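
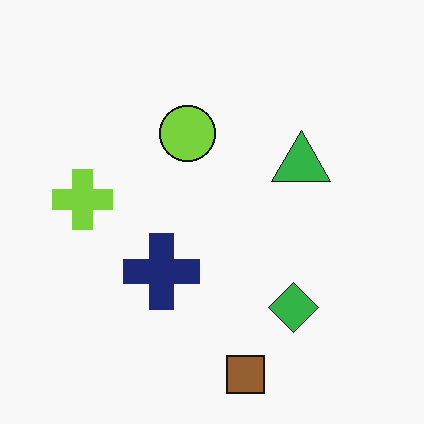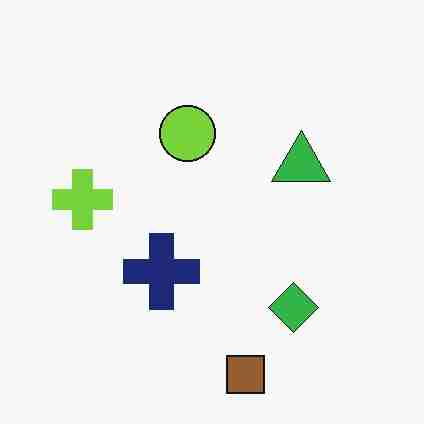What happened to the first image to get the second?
It was degraded with heavy JPEG compression.

Blocky 8×8 compression artifacts appear around shape edges and the flat background shows ringing — characteristic JPEG degradation.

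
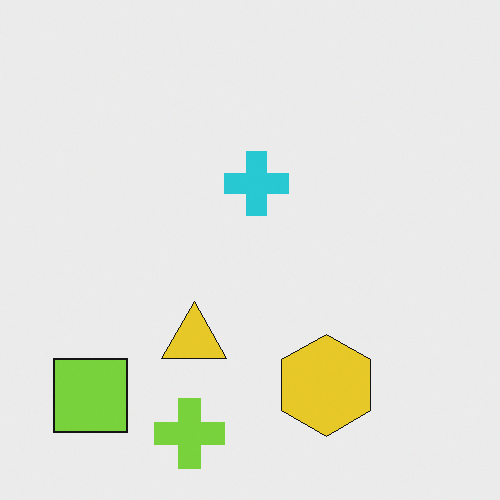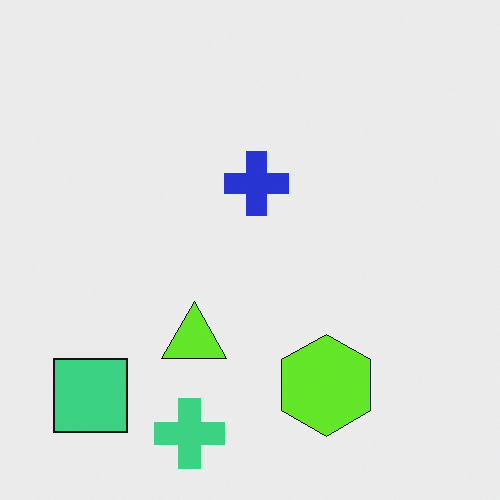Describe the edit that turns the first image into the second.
The image was hue-shifted by a small amount.

Every shape's color has rotated by the same amount around the hue wheel — a uniform hue shift.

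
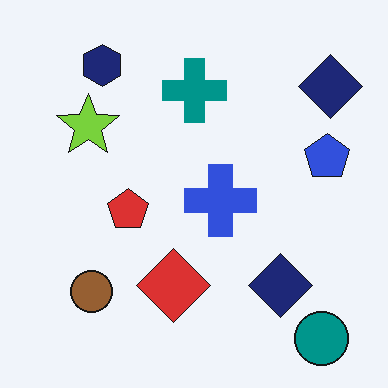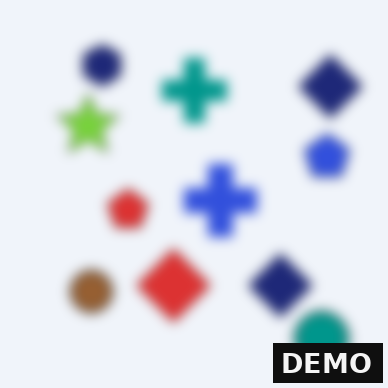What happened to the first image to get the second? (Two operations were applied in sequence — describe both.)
Strongly gaussian-blurred, then watermarked with the text "DEMO" in the lower-right corner.

Shape edges and outlines are uniformly softened across the whole image. A dark label reading "DEMO" appears in the lower-right corner.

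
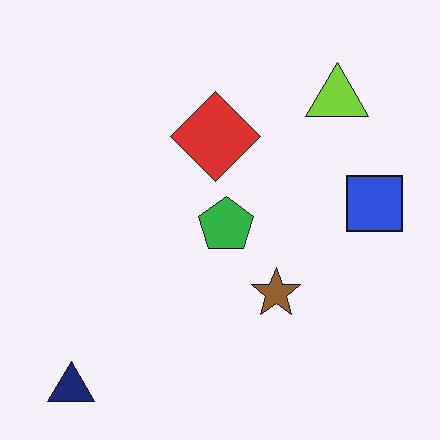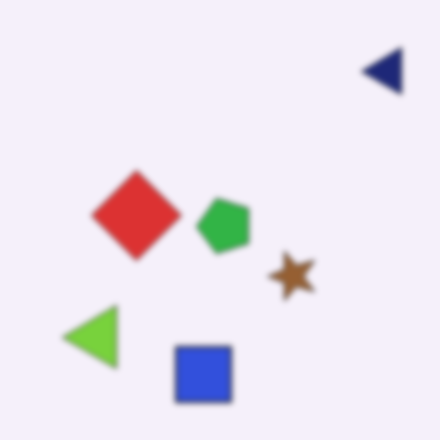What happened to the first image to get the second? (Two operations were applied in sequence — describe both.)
The second image is the first moderately blurred, then transposed (reflected across the top-left ↔ bottom-right diagonal).

Shape edges and outlines are uniformly softened across the whole image. Shapes have swapped their row and column positions — what was in the top-right is now in the bottom-left — a diagonal reflection.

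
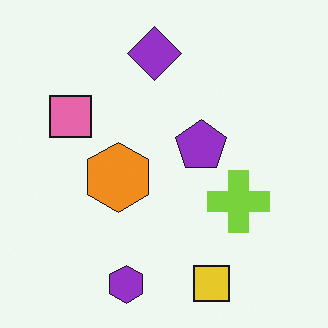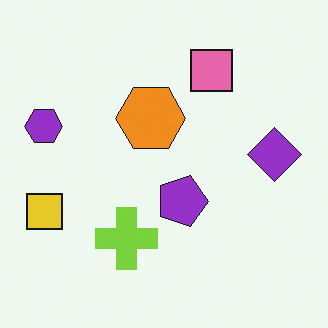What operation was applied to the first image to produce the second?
The second image is the first rotated 90° clockwise.

The yellow square sits in the bottom of the first image and the left of the second — consistent with a whole-image 90° clockwise rotation.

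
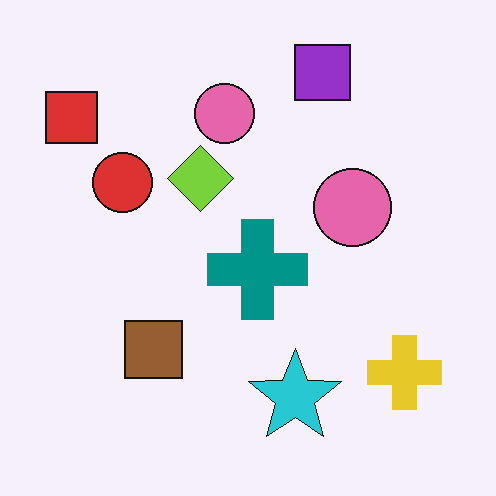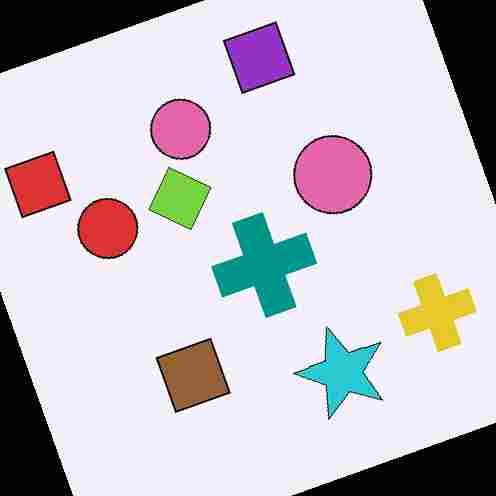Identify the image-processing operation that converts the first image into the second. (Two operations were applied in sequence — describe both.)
It was rotated counter-clockwise by a moderate amount, then heavily JPEG-compressed with obvious blocking artifacts.

Every shape is tilted by the same angle and the image corners show triangular fill wedges — a whole-image rotation by a non-right angle. Blocky 8×8 compression artifacts appear around shape edges and the flat background shows ringing — characteristic JPEG degradation.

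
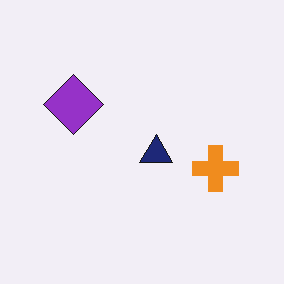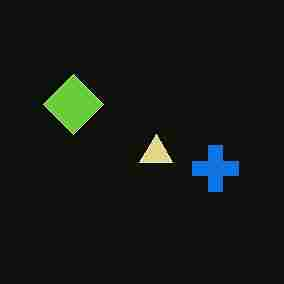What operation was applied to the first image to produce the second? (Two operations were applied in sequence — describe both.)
The second image is the first color-inverted (negative), then degraded with heavy JPEG compression.

The light background has become dark and every shape's color is its complement — a photographic negative. Blocky 8×8 compression artifacts appear around shape edges and the flat background shows ringing — characteristic JPEG degradation.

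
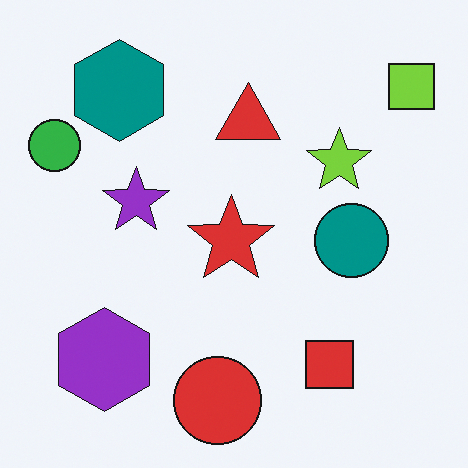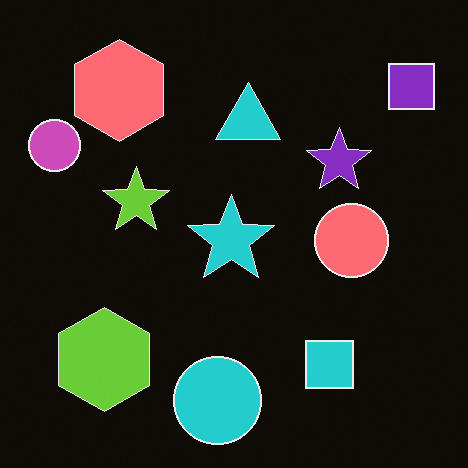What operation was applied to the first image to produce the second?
This is the original image color-inverted (negative).

The light background has become dark and every shape's color is its complement — a photographic negative.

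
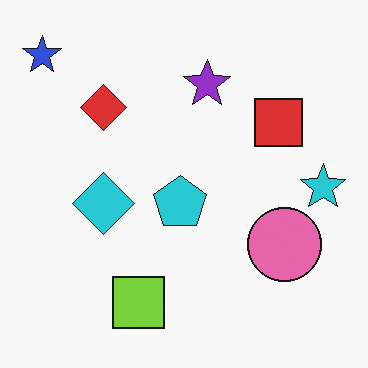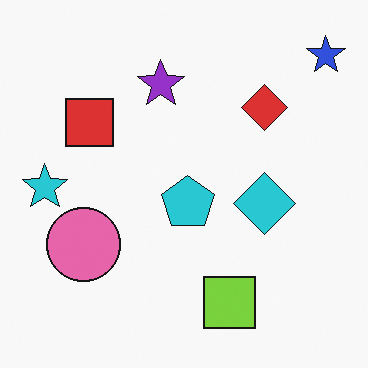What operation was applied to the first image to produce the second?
Flipped horizontally (left ↔ right).

The blue star is in the top-left of the first image and the top-right of the second — shapes on opposite sides of the vertical midline have swapped in a mirror flip.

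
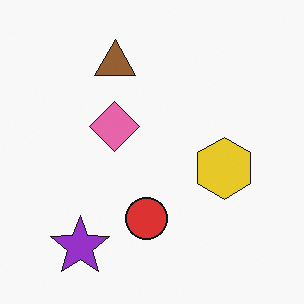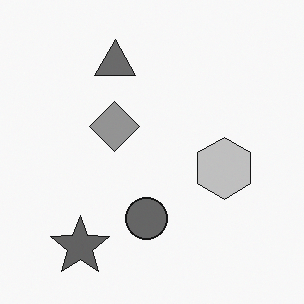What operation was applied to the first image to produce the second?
The transformation is: converted to grayscale.

All color is removed — every shape is now a shade of grey.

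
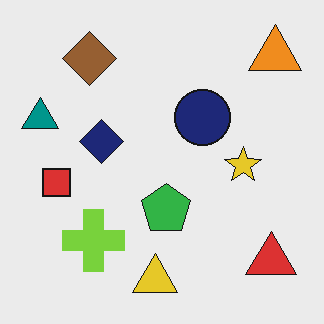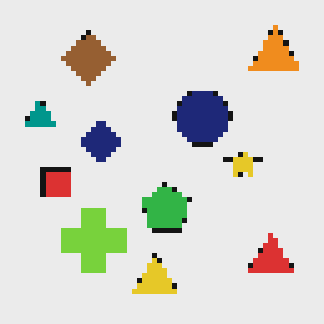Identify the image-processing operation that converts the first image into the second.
It was mildly pixelated.

Shapes are reduced to large square blocks; fine edges and outlines are lost — a downscale-then-upscale (mosaic) effect.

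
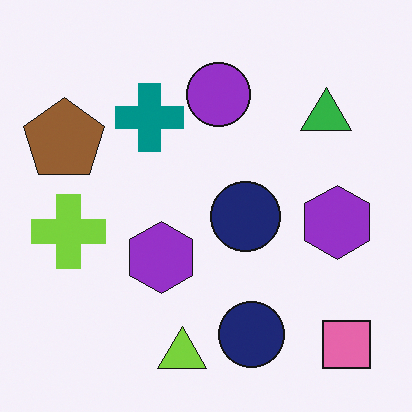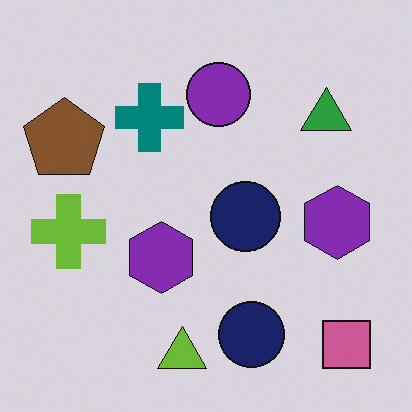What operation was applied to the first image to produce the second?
The second image is the first slightly darkened.

Every pixel — background and shapes alike — is uniformly darkened.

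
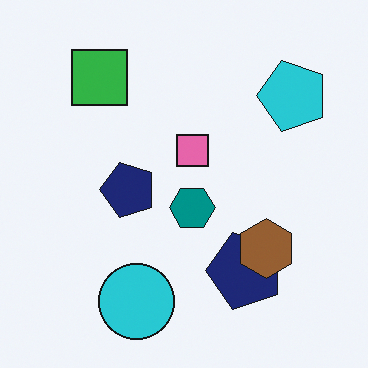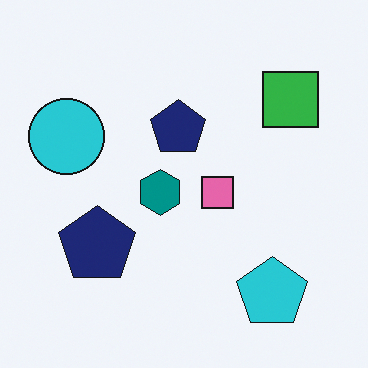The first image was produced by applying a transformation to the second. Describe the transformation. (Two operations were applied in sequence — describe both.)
This is the original image rotated 90° counter-clockwise, then overlaid with an additional brown hexagon.

The cyan pentagon sits in the bottom-right of the second image and the top-right of the first — consistent with a whole-image 90° counter-clockwise rotation. A brown hexagon appears in the first image that is absent from the second.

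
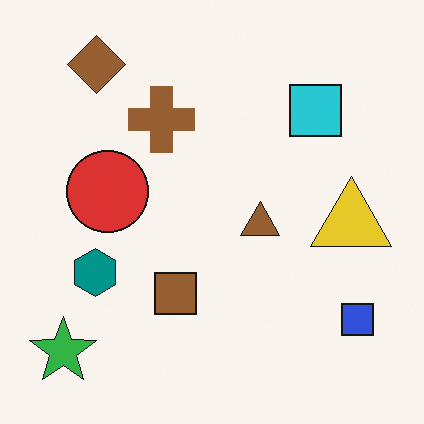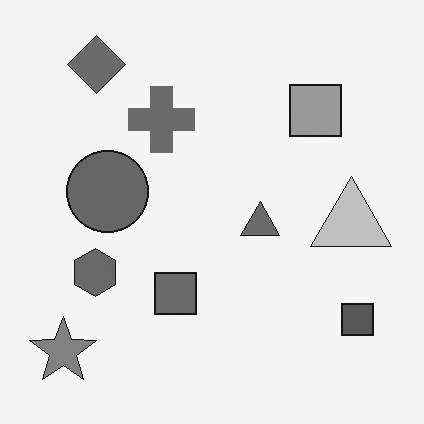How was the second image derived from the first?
It was converted to grayscale.

All color is removed — every shape is now a shade of grey.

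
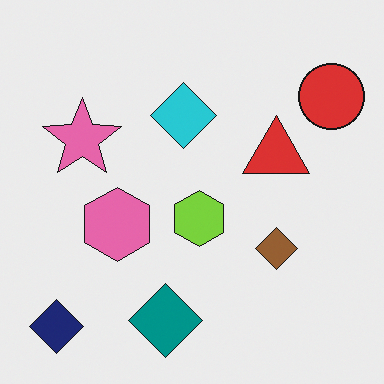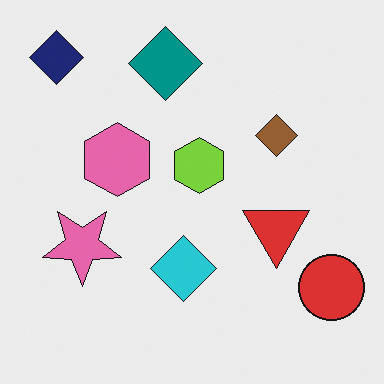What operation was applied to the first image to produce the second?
This is the original image flipped vertically (top ↔ bottom).

The navy diamond is in the bottom-left of the first image and the top-left of the second — shapes on opposite sides of the horizontal midline have swapped in a mirror flip.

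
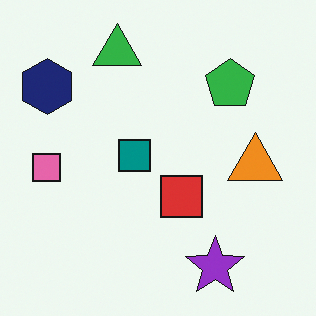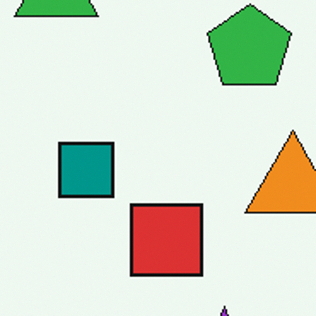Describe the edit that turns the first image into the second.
It was cropped to a noticeably smaller region and rescaled.

The visible shapes are larger and the field of view is narrower; shapes near the original edges may be partly or wholly outside the frame — a crop-and-rescale.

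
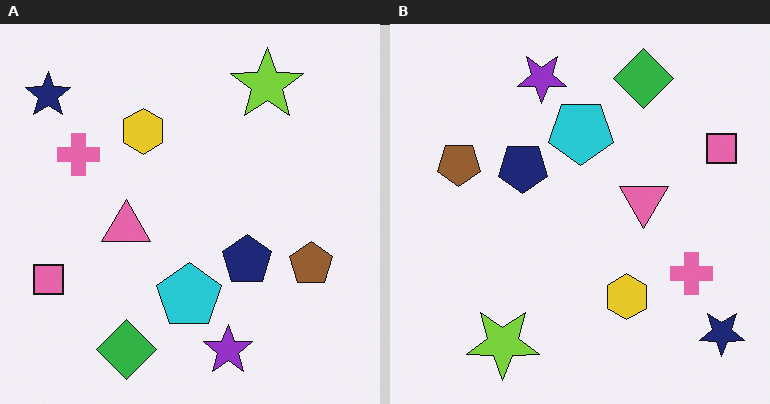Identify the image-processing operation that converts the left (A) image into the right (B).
The transformation is: rotated 180°.

The navy star sits in the top-left of the left (A) image and the bottom-right of the right (B) — consistent with a whole-image 180° rotation.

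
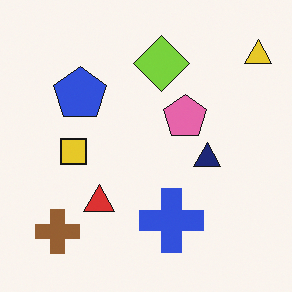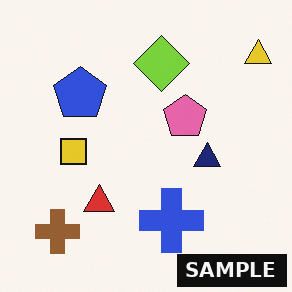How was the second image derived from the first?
Watermarked with the text "SAMPLE" in the lower-right corner.

A dark label reading "SAMPLE" appears in the lower-right corner.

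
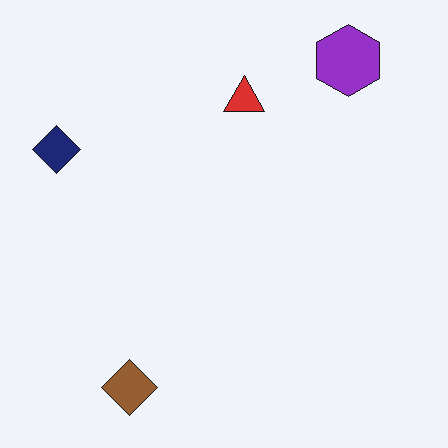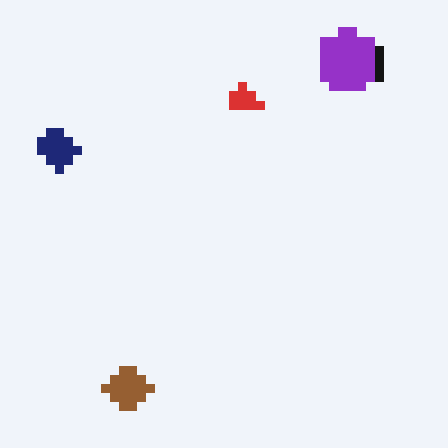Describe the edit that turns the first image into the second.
This is the original image coarsely pixelated.

Shapes are reduced to large square blocks; fine edges and outlines are lost — a downscale-then-upscale (mosaic) effect.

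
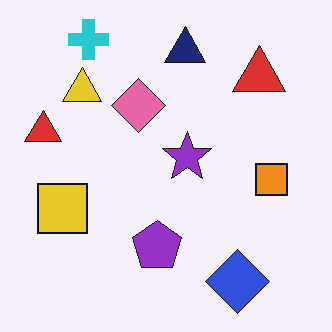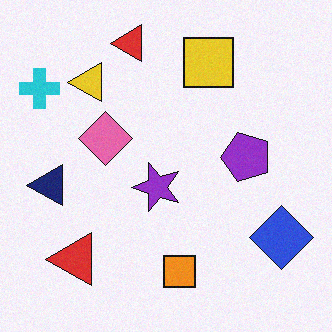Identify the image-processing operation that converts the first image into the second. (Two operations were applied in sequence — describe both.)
The image was degraded with light additive noise, then transposed (reflected across the top-left ↔ bottom-right diagonal).

Random speckle covers the whole image, including the flat background. Shapes have swapped their row and column positions — what was in the top-right is now in the bottom-left — a diagonal reflection.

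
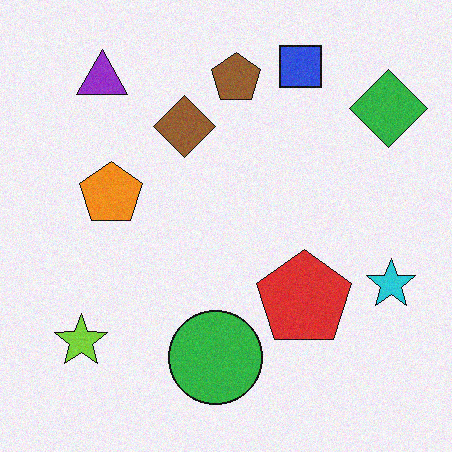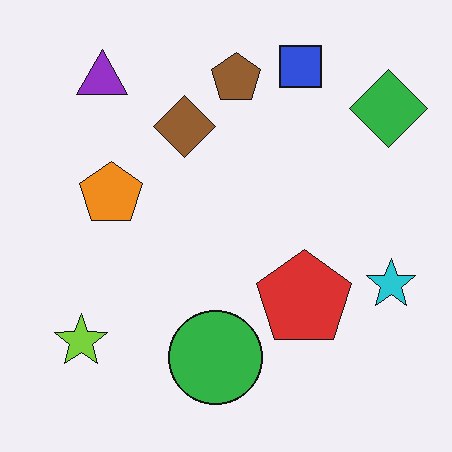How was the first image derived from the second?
The first image is the second degraded with subtle gaussian noise.

Random speckle covers the whole image, including the flat background.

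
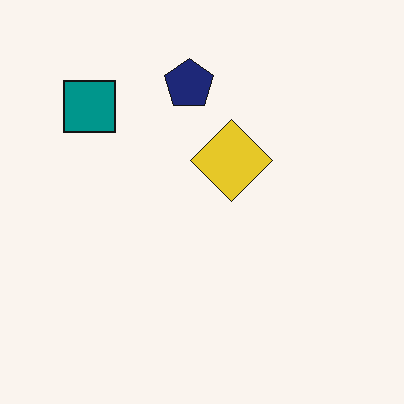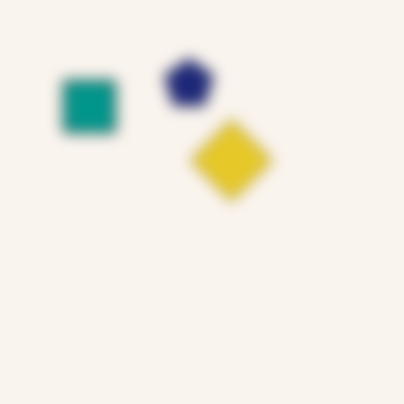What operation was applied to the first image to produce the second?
It was heavily blurred.

Shape edges and outlines are uniformly softened across the whole image.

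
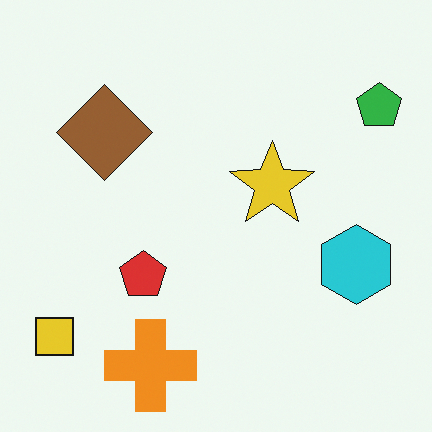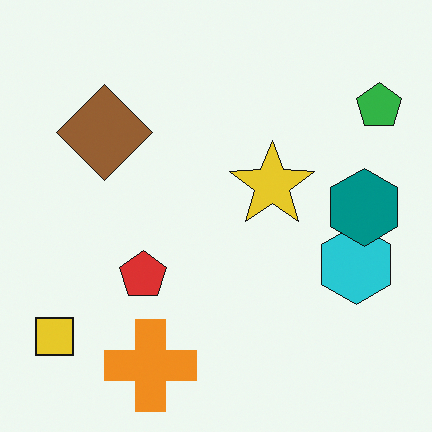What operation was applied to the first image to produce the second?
The transformation is: overlaid with an additional teal hexagon.

A teal hexagon appears in the second image that is absent from the first.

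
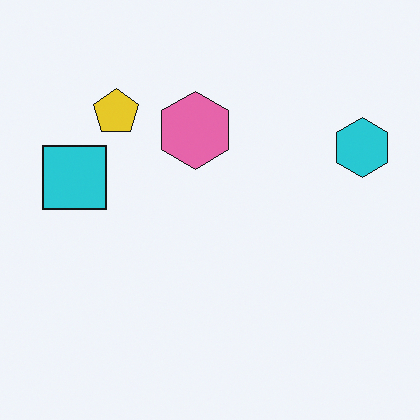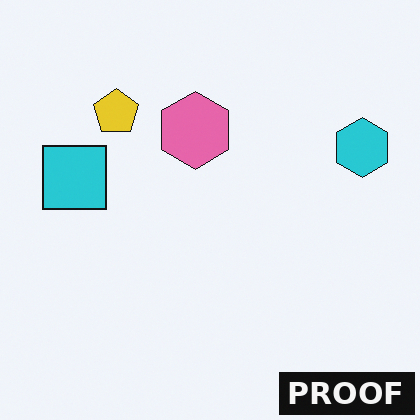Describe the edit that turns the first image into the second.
The second image is the first watermarked with the text "PROOF" in the lower-right corner.

A dark label reading "PROOF" appears in the lower-right corner.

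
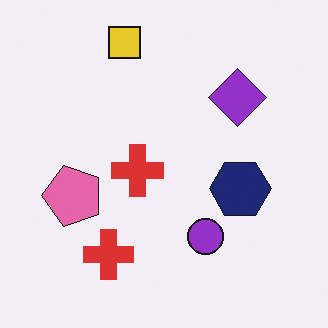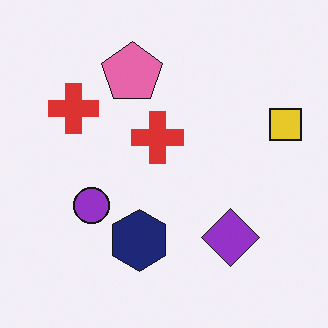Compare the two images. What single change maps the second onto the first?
It was rotated 90° counter-clockwise.

The yellow square sits in the right of the second image and the top of the first — consistent with a whole-image 90° counter-clockwise rotation.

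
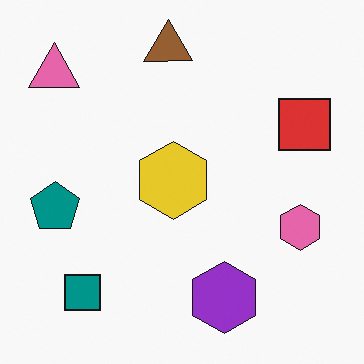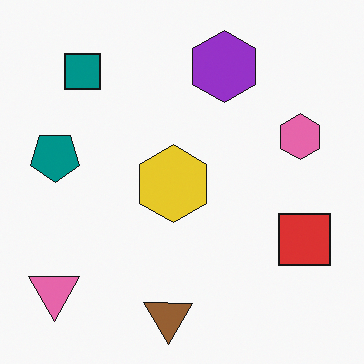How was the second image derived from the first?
The transformation is: flipped vertically (top ↔ bottom).

The brown triangle is in the top of the first image and the bottom of the second — shapes on opposite sides of the horizontal midline have swapped in a mirror flip.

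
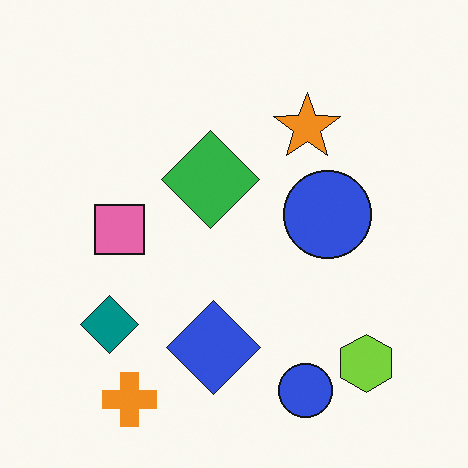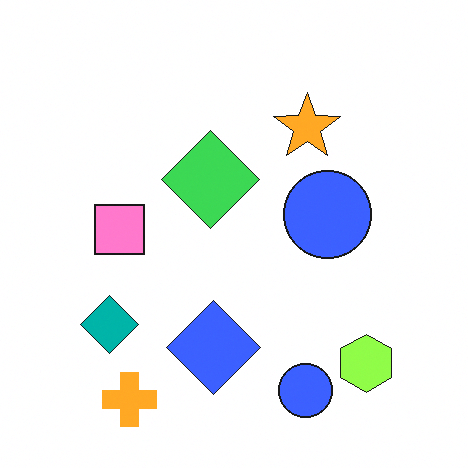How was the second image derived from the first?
The second image is the first slightly brightened.

Every pixel — background and shapes alike — is uniformly brightened.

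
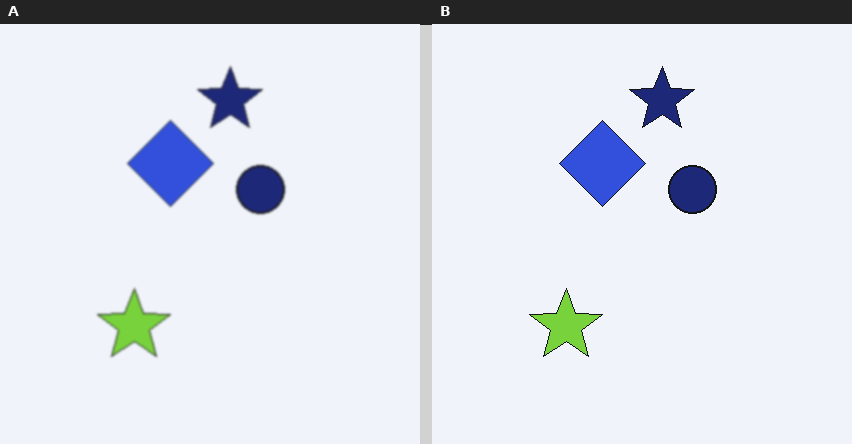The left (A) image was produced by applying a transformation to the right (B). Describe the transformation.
This is the original image given a subtle gaussian blur.

Shape edges and outlines are uniformly softened across the whole image.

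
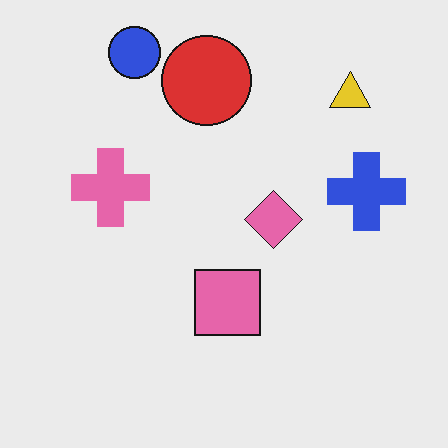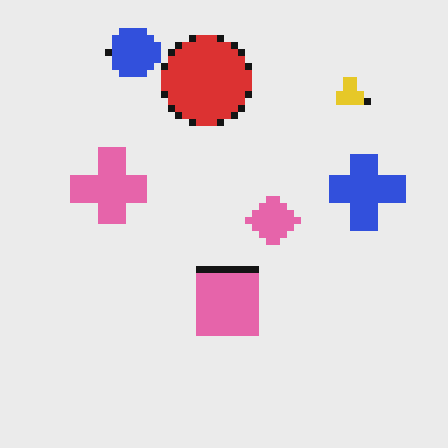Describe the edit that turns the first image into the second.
The transformation is: moderately pixelated.

Shapes are reduced to large square blocks; fine edges and outlines are lost — a downscale-then-upscale (mosaic) effect.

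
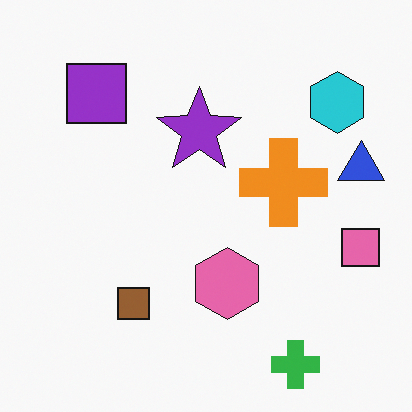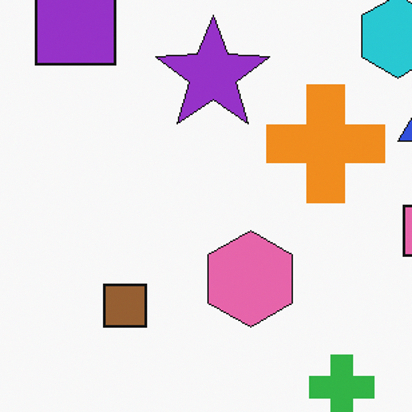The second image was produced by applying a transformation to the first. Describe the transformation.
This is the original image cropped slightly and scaled back up.

The visible shapes are larger and the field of view is narrower; shapes near the original edges may be partly or wholly outside the frame — a crop-and-rescale.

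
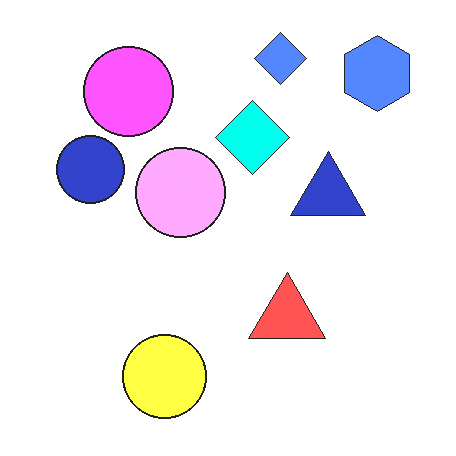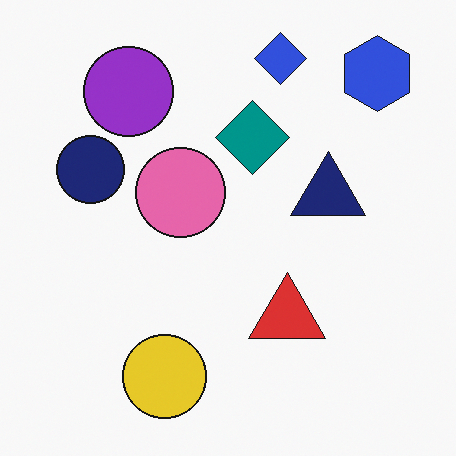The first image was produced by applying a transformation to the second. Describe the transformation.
The transformation is: noticeably brightened.

Every pixel — background and shapes alike — is uniformly brightened.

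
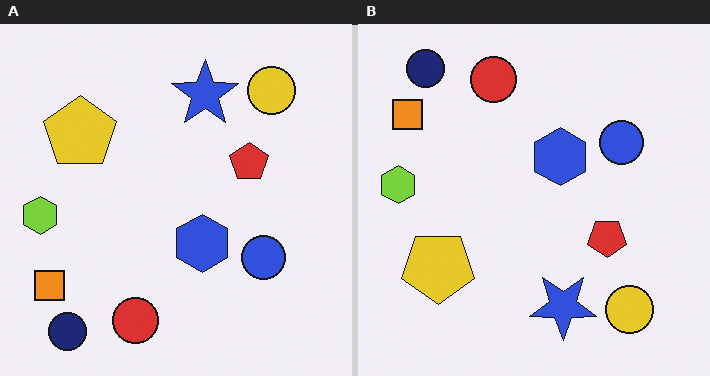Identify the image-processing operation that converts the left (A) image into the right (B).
It was flipped vertically (top ↔ bottom).

The navy circle is in the bottom-left of the left (A) image and the top-left of the right (B) — shapes on opposite sides of the horizontal midline have swapped in a mirror flip.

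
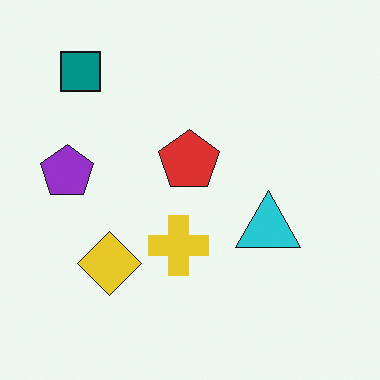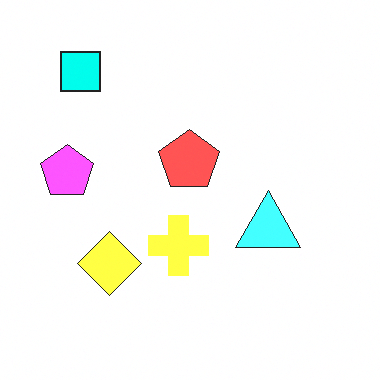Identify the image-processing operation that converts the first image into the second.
The second image is the first brightened a lot.

Every pixel — background and shapes alike — is uniformly brightened.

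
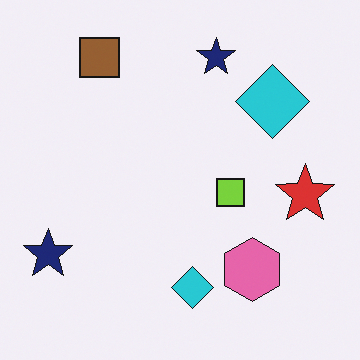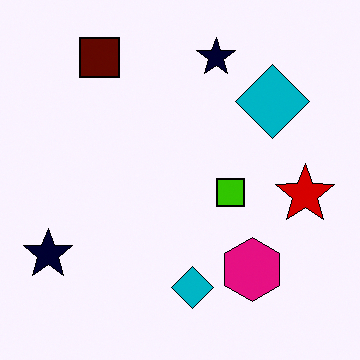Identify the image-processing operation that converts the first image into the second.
Boosted in contrast.

Tones are pushed away from mid-grey across the whole image — a global contrast change.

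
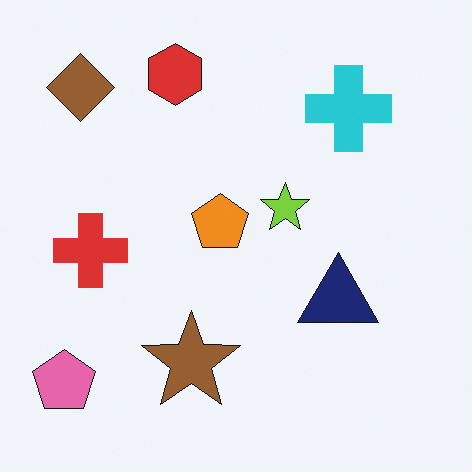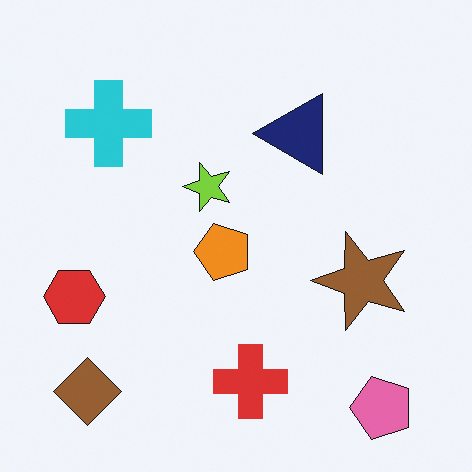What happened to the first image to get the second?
The transformation is: rotated 90° counter-clockwise.

The pink pentagon sits in the bottom-left of the first image and the bottom-right of the second — consistent with a whole-image 90° counter-clockwise rotation.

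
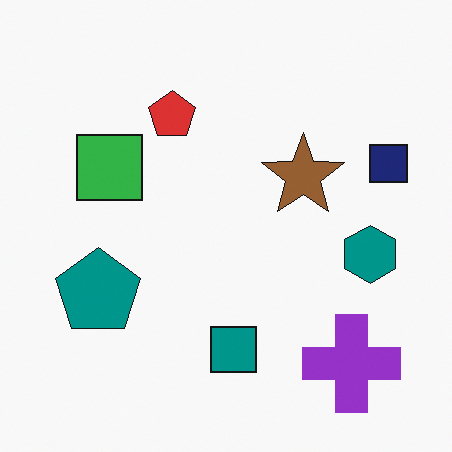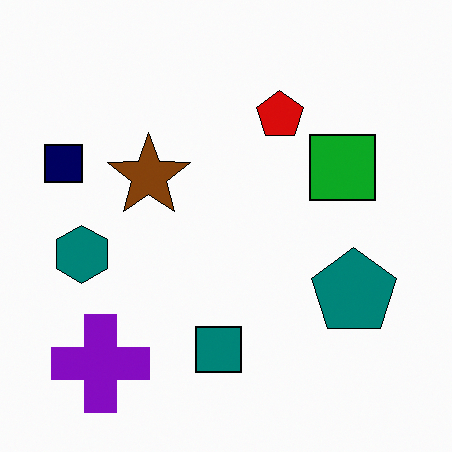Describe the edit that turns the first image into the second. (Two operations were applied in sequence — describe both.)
The second image is the first flipped horizontally (left ↔ right), then given slightly increased contrast.

The navy square is in the right of the first image and the left of the second — shapes on opposite sides of the vertical midline have swapped in a mirror flip. Tones are pushed away from mid-grey across the whole image — a global contrast change.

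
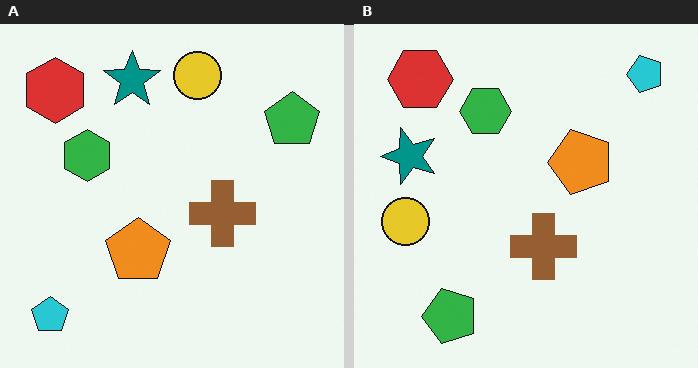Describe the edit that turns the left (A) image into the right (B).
Transposed (reflected across the top-left ↔ bottom-right diagonal).

Shapes have swapped their row and column positions — what was in the top-right is now in the bottom-left — a diagonal reflection.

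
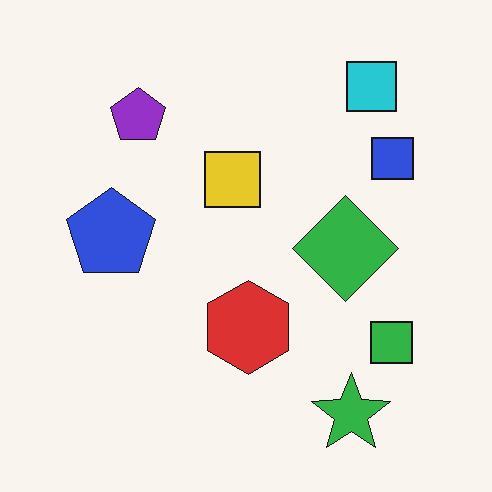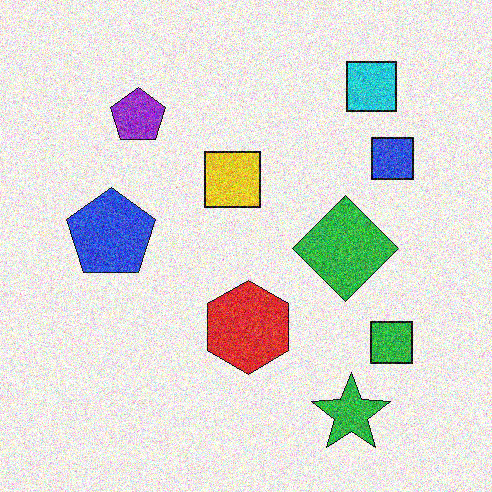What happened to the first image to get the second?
The image was degraded with strong gaussian noise.

Random speckle covers the whole image, including the flat background.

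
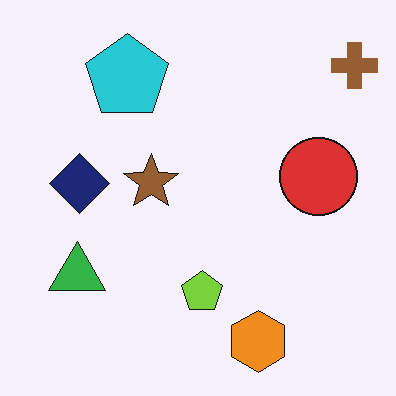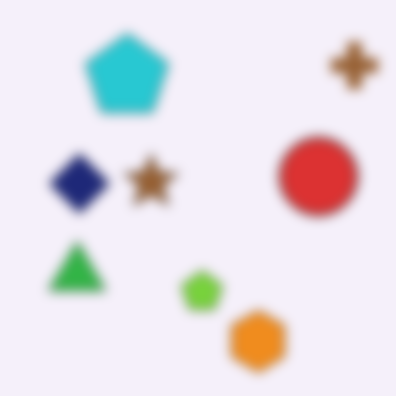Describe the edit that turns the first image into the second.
This is the original image strongly gaussian-blurred.

Shape edges and outlines are uniformly softened across the whole image.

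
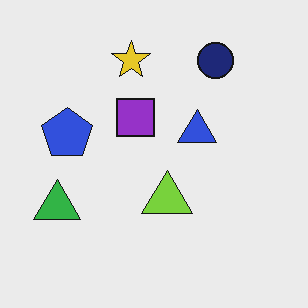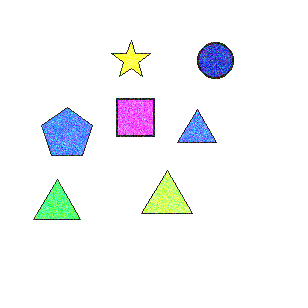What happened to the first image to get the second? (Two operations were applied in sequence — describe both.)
Degraded with moderate additive noise, then noticeably brightened.

Random speckle covers the whole image, including the flat background. Every pixel — background and shapes alike — is uniformly brightened.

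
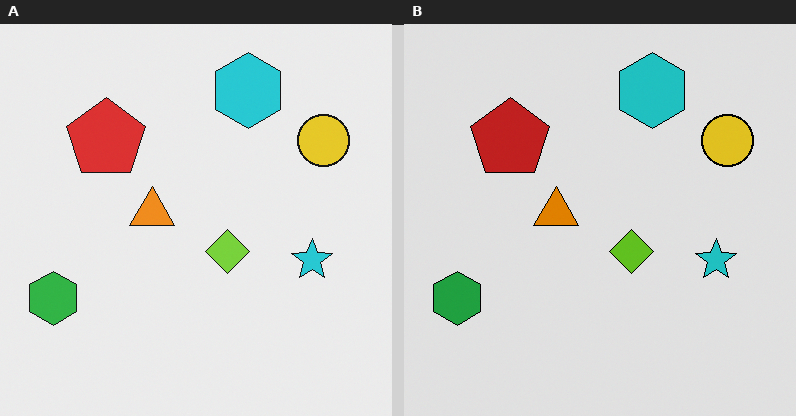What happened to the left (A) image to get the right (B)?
Posterized to a reduced palette.

Each flat color has snapped to a coarser quantized level — most visibly, the near-white background has dropped to a flat grey.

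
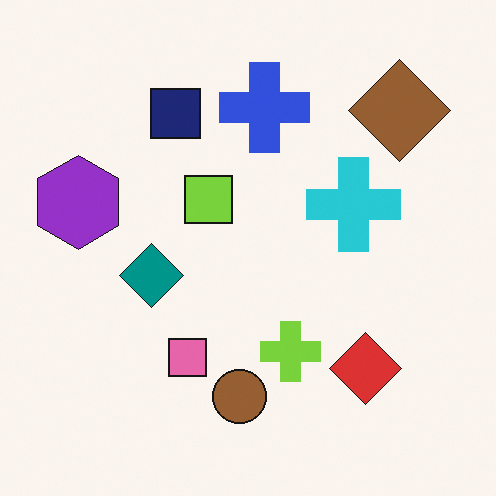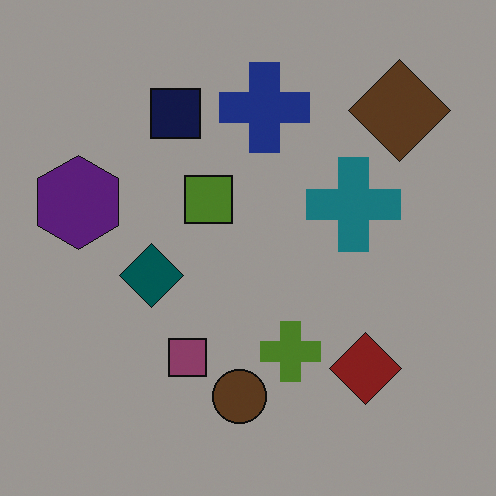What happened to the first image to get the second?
The second image is the first substantially darkened.

Every pixel — background and shapes alike — is uniformly darkened.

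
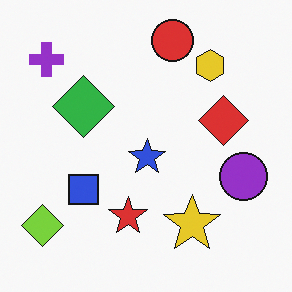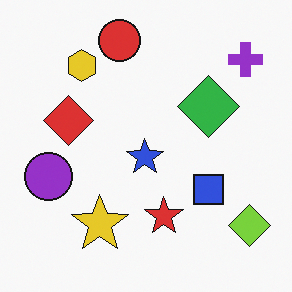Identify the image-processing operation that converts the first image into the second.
The image was flipped horizontally (left ↔ right).

The lime diamond is in the bottom-left of the first image and the bottom-right of the second — shapes on opposite sides of the vertical midline have swapped in a mirror flip.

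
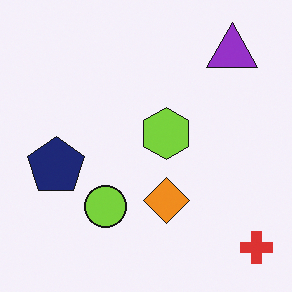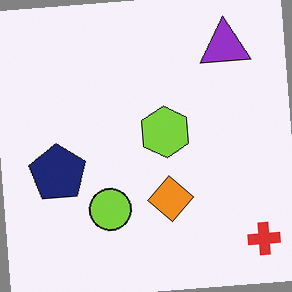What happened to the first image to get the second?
The second image is the first rotated counter-clockwise by a small amount.

Every shape is tilted by the same angle and the image corners show triangular fill wedges — a whole-image rotation by a non-right angle.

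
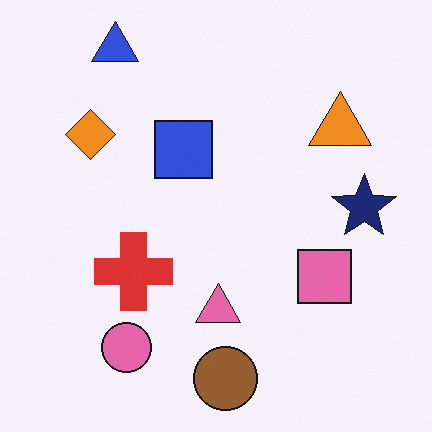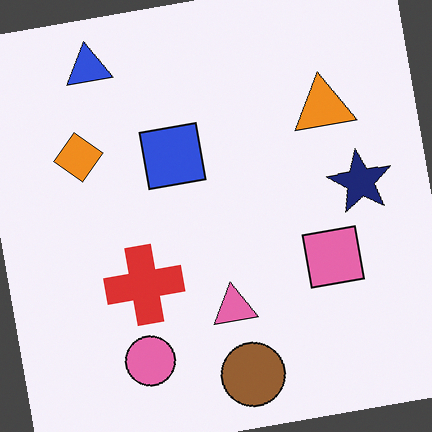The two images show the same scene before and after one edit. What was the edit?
The transformation is: rotated counter-clockwise by a slight angle.

Every shape is tilted by the same angle and the image corners show triangular fill wedges — a whole-image rotation by a non-right angle.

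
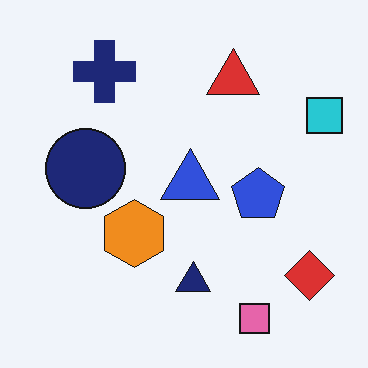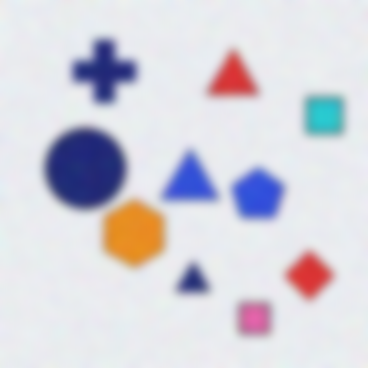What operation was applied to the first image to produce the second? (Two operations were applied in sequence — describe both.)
The second image is the first degraded with heavy additive noise, then noticeably gaussian-blurred.

Random speckle covers the whole image, including the flat background. Shape edges and outlines are uniformly softened across the whole image.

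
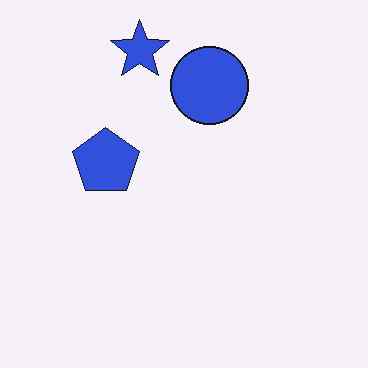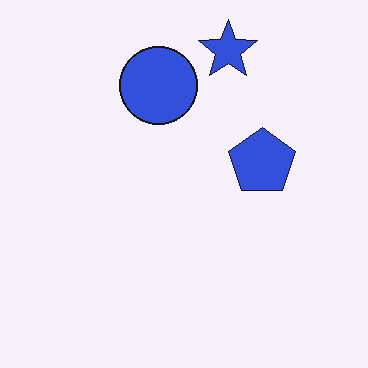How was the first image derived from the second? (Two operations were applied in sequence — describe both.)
The transformation is: given moderate JPEG compression, then flipped horizontally (left ↔ right).

Blocky 8×8 compression artifacts appear around shape edges and the flat background shows ringing — characteristic JPEG degradation. The blue pentagon is in the right of the second image and the left of the first — shapes on opposite sides of the vertical midline have swapped in a mirror flip.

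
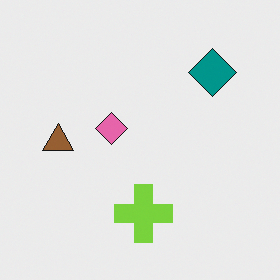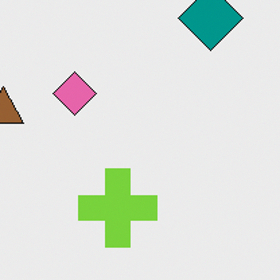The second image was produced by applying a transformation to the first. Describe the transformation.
It was cropped to a modestly smaller region and rescaled.

The visible shapes are larger and the field of view is narrower; shapes near the original edges may be partly or wholly outside the frame — a crop-and-rescale.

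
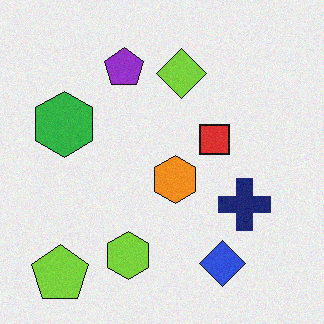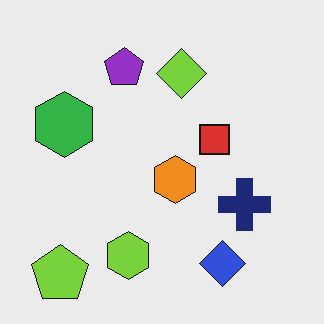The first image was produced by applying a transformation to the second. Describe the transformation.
This is the original image degraded with subtle gaussian noise.

Random speckle covers the whole image, including the flat background.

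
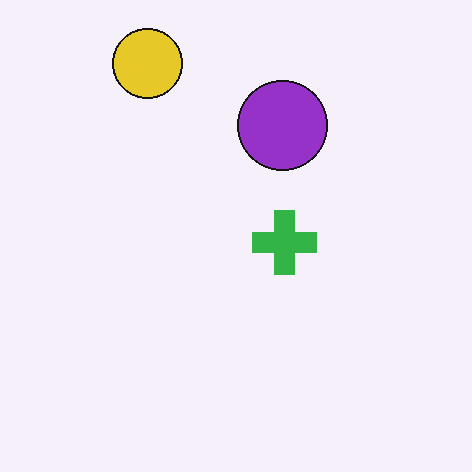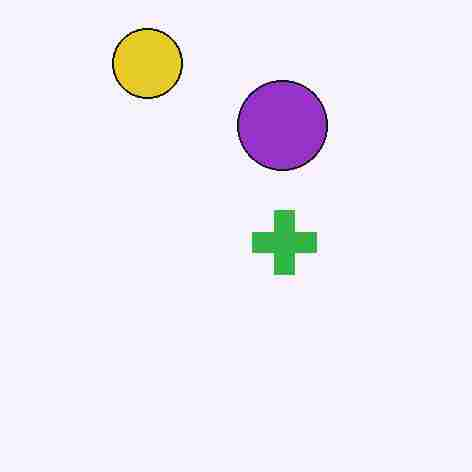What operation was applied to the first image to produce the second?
The image was heavily JPEG-compressed with obvious blocking artifacts.

Blocky 8×8 compression artifacts appear around shape edges and the flat background shows ringing — characteristic JPEG degradation.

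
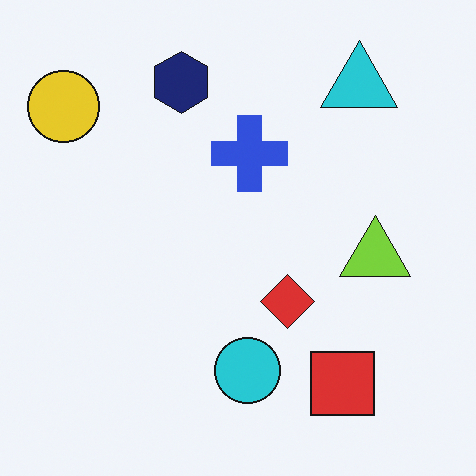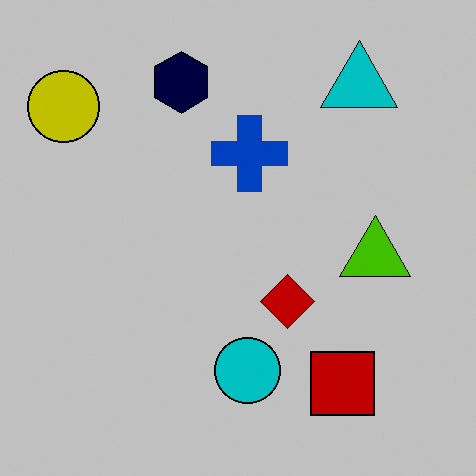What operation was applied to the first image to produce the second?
This is the original image aggressively posterized.

Each flat color has snapped to a coarser quantized level — most visibly, the near-white background has dropped to a flat grey.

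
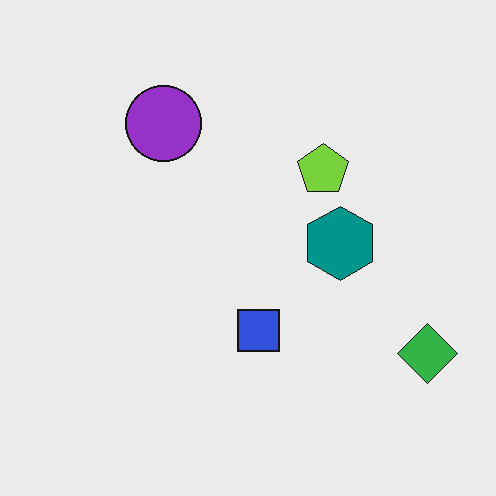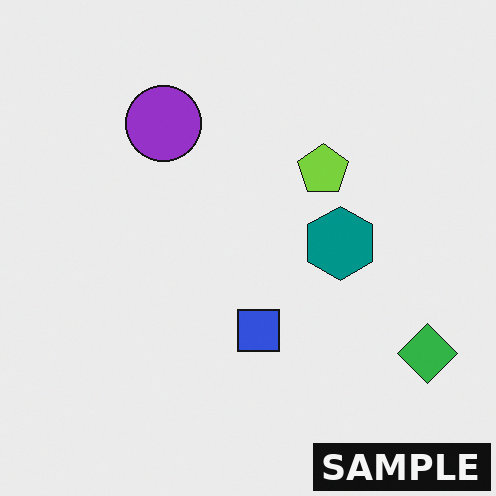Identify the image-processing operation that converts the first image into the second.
The second image is the first watermarked with the text "SAMPLE" in the lower-right corner.

A dark label reading "SAMPLE" appears in the lower-right corner.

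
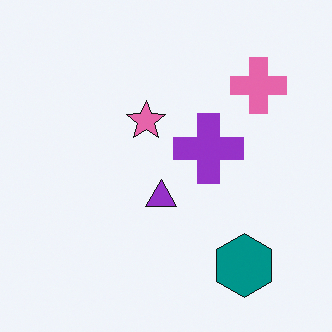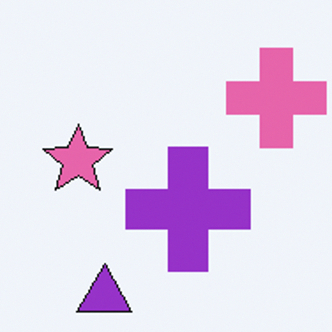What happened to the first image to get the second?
It was cropped to a noticeably smaller region and rescaled.

The visible shapes are larger and the field of view is narrower; shapes near the original edges may be partly or wholly outside the frame — a crop-and-rescale.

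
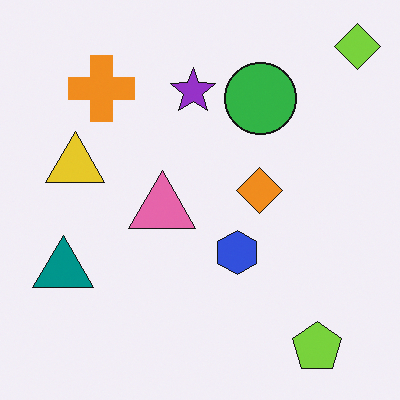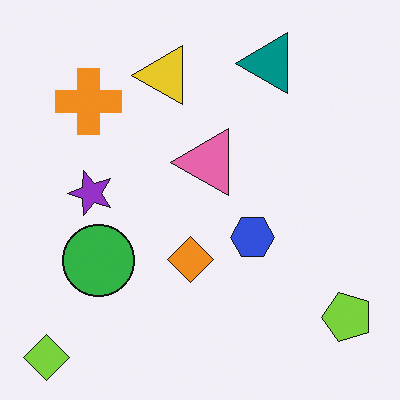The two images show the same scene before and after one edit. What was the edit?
The image was transposed (reflected across the top-left ↔ bottom-right diagonal).

Shapes have swapped their row and column positions — what was in the top-right is now in the bottom-left — a diagonal reflection.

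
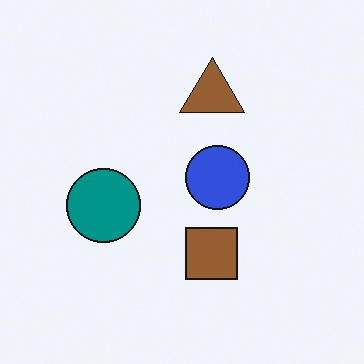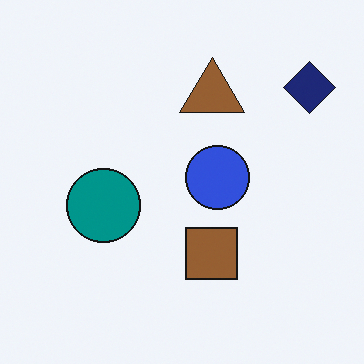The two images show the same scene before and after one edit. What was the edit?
The second image is the first overlaid with an additional navy diamond.

A navy diamond appears in the second image that is absent from the first.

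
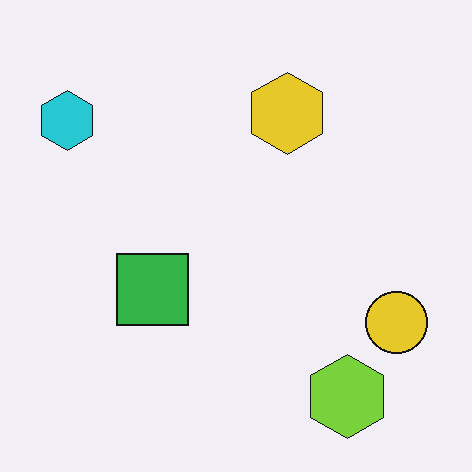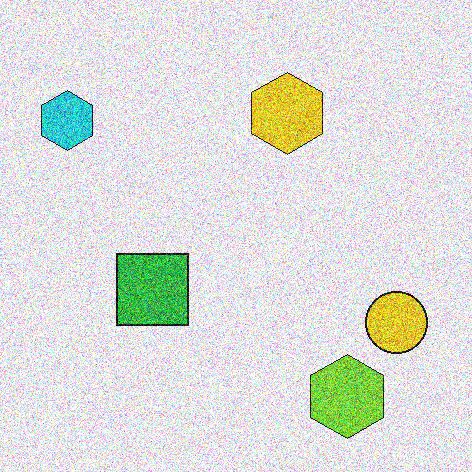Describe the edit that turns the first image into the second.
Degraded with a thick layer of grain.

Random speckle covers the whole image, including the flat background.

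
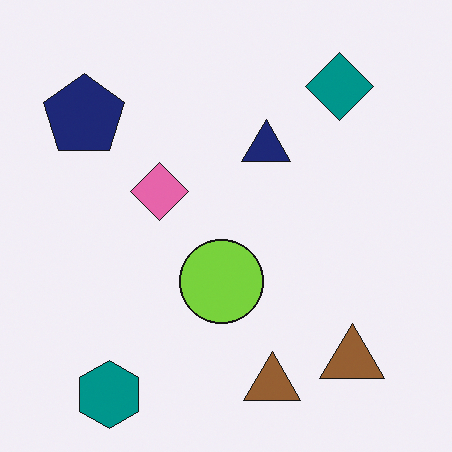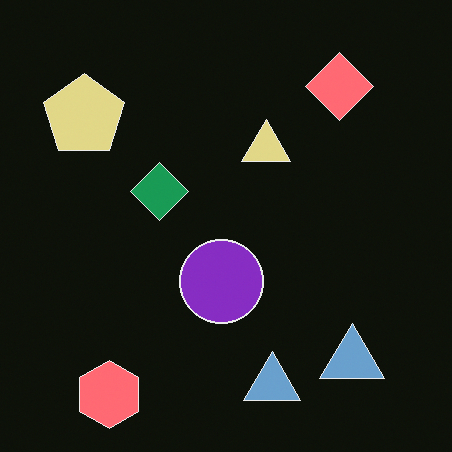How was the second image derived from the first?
The second image is the first color-inverted (negative).

The light background has become dark and every shape's color is its complement — a photographic negative.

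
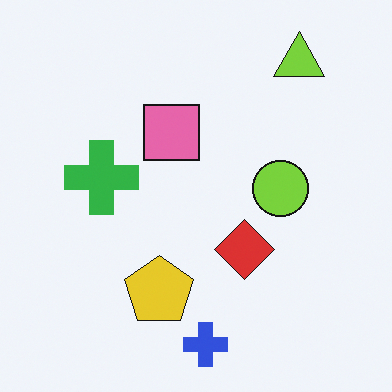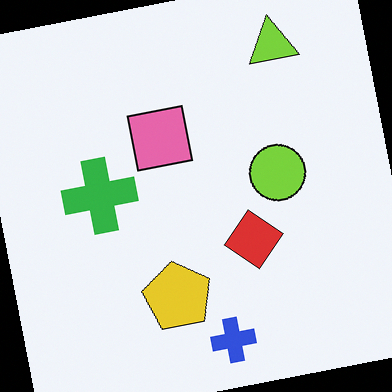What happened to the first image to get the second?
The transformation is: rotated counter-clockwise by a small amount.

Every shape is tilted by the same angle and the image corners show triangular fill wedges — a whole-image rotation by a non-right angle.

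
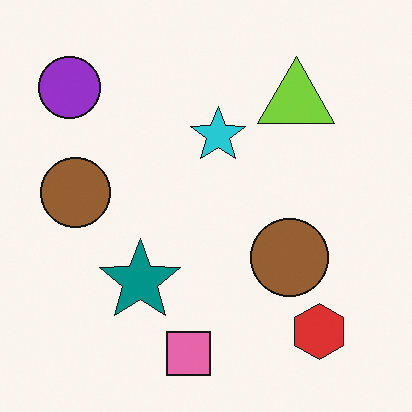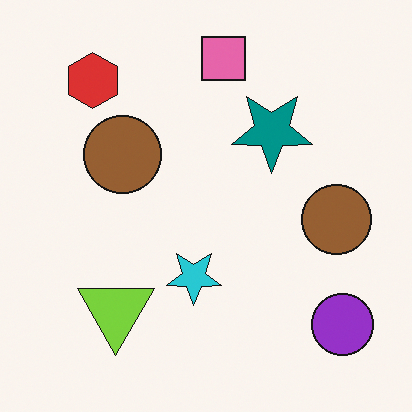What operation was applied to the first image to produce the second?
The transformation is: rotated 180°.

The purple circle sits in the top-left of the first image and the bottom-right of the second — consistent with a whole-image 180° rotation.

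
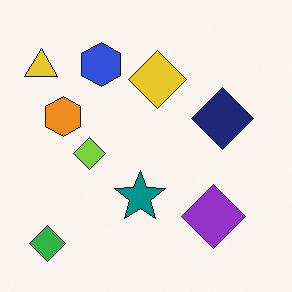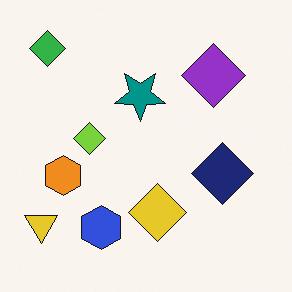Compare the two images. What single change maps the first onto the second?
This is the original image flipped vertically (top ↔ bottom).

The green diamond is in the bottom-left of the first image and the top-left of the second — shapes on opposite sides of the horizontal midline have swapped in a mirror flip.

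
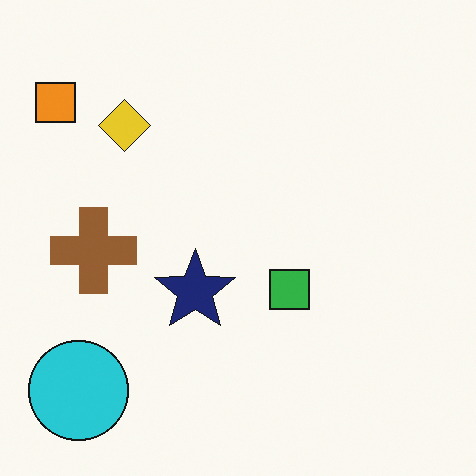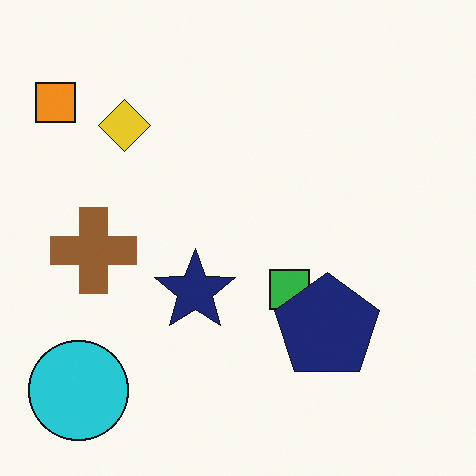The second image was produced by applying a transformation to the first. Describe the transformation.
The transformation is: overlaid with an additional navy pentagon.

A navy pentagon appears in the second image that is absent from the first.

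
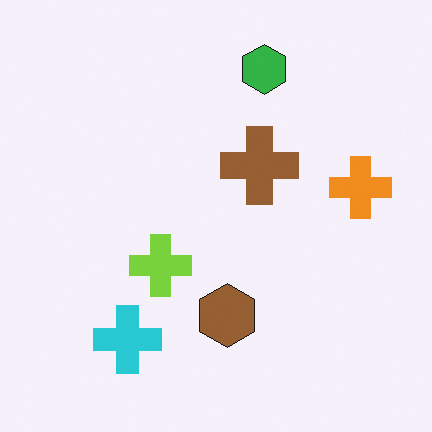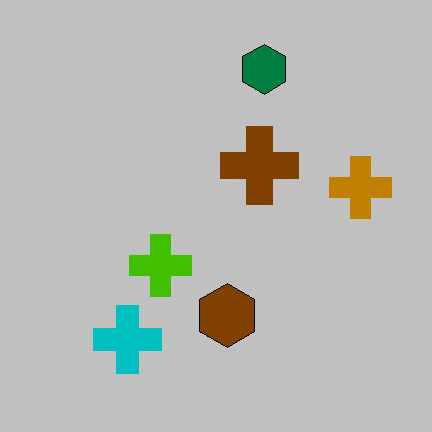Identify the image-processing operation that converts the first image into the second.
The image was heavily posterized to just a handful of flat colors.

Each flat color has snapped to a coarser quantized level — most visibly, the near-white background has dropped to a flat grey.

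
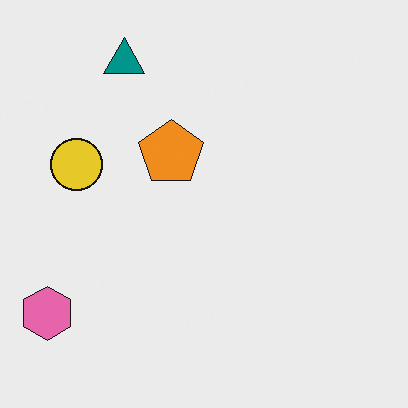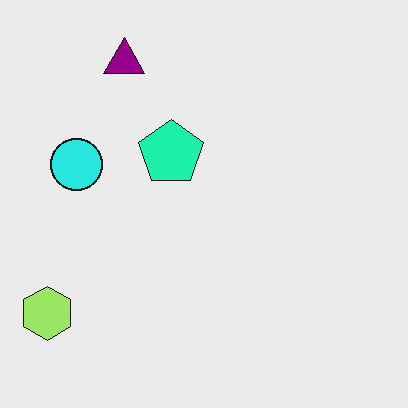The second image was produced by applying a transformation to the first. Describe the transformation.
It was hue-shifted through roughly a third of the color wheel.

Every shape's color has rotated by the same amount around the hue wheel — a uniform hue shift.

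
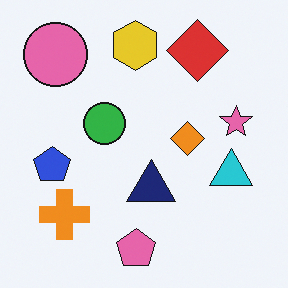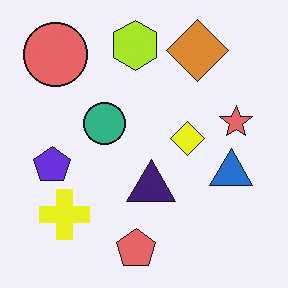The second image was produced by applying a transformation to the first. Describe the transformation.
The second image is the first hue-shifted by a small amount.

Every shape's color has rotated by the same amount around the hue wheel — a uniform hue shift.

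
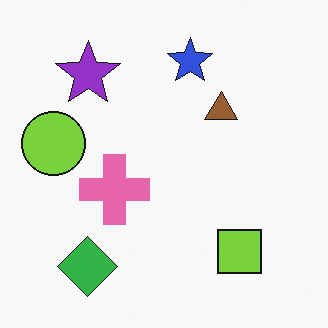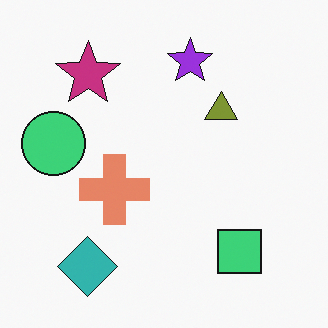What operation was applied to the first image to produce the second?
It was hue-shifted slightly.

Every shape's color has rotated by the same amount around the hue wheel — a uniform hue shift.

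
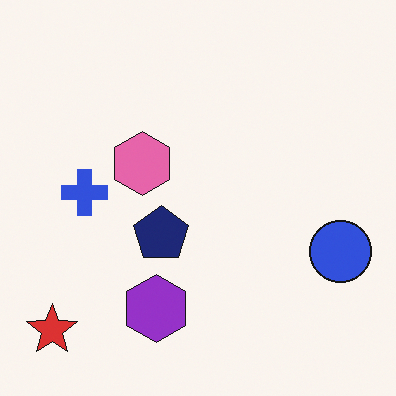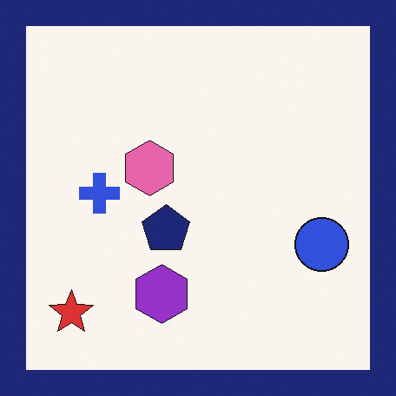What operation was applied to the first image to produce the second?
It was framed with a navy border.

A solid navy frame runs around the edge of the second image, with the content slightly shrunk inside it.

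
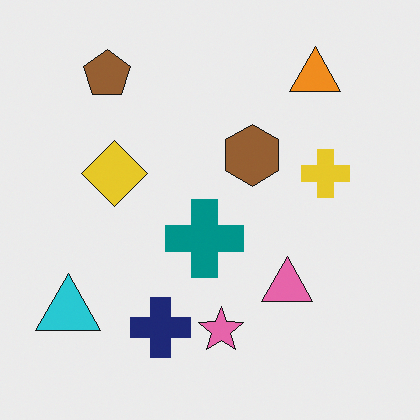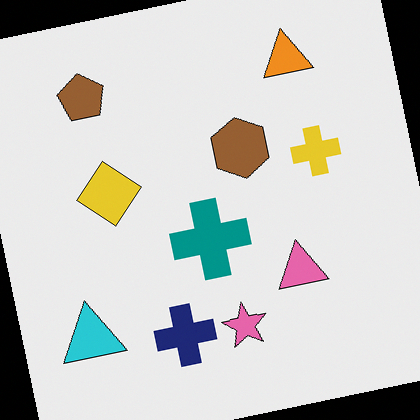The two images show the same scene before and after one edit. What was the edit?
It was rotated counter-clockwise by a small amount.

Every shape is tilted by the same angle and the image corners show triangular fill wedges — a whole-image rotation by a non-right angle.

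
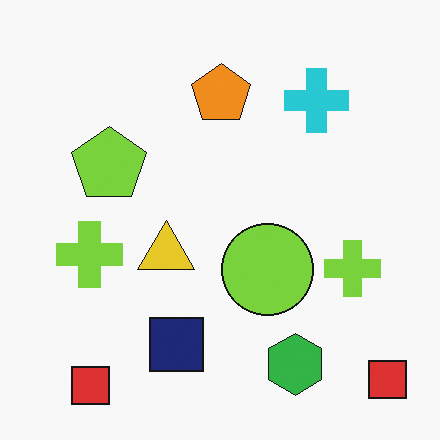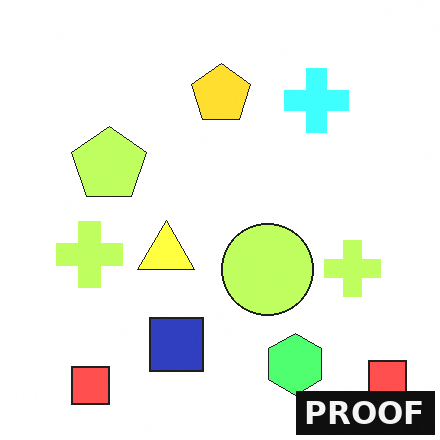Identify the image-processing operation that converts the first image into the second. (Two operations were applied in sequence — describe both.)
Noticeably brightened, then watermarked with the text "PROOF" in the lower-right corner.

Every pixel — background and shapes alike — is uniformly brightened. A dark label reading "PROOF" appears in the lower-right corner.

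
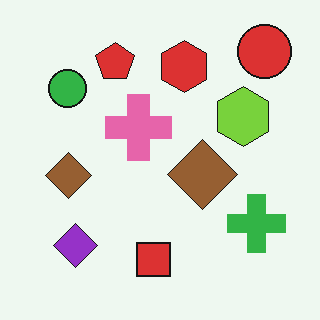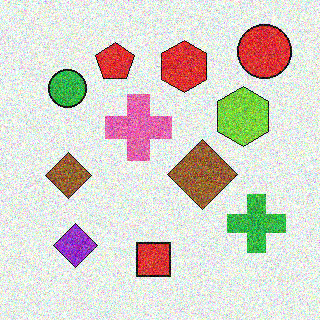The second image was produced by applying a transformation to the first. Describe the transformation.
This is the original image degraded with strong gaussian noise.

Random speckle covers the whole image, including the flat background.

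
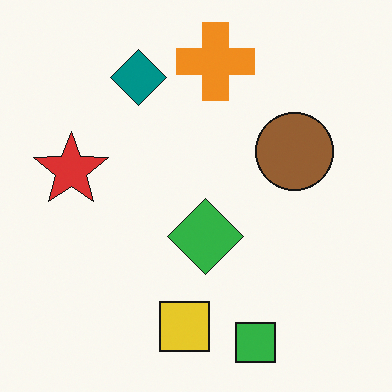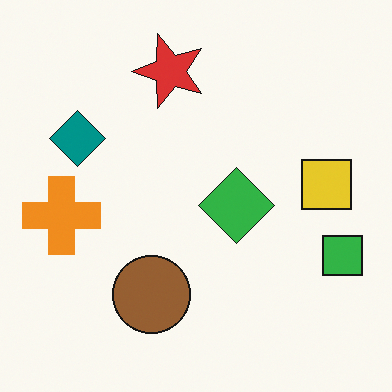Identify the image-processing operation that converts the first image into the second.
The image was transposed (reflected across the top-left ↔ bottom-right diagonal).

Shapes have swapped their row and column positions — what was in the top-right is now in the bottom-left — a diagonal reflection.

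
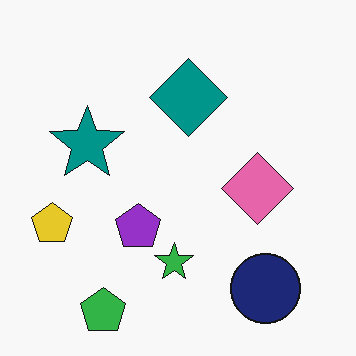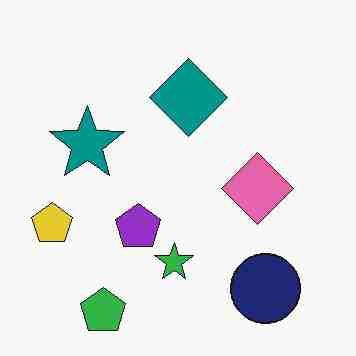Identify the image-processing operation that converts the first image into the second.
The image was heavily JPEG-compressed with obvious blocking artifacts.

Blocky 8×8 compression artifacts appear around shape edges and the flat background shows ringing — characteristic JPEG degradation.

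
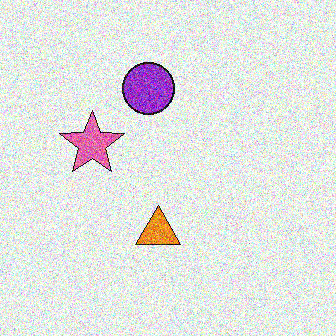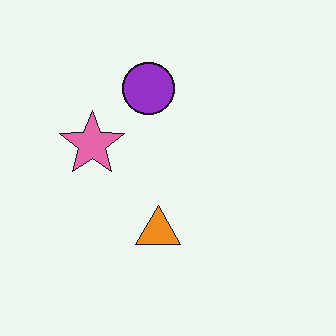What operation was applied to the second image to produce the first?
This is the original image degraded with a thick layer of grain.

Random speckle covers the whole image, including the flat background.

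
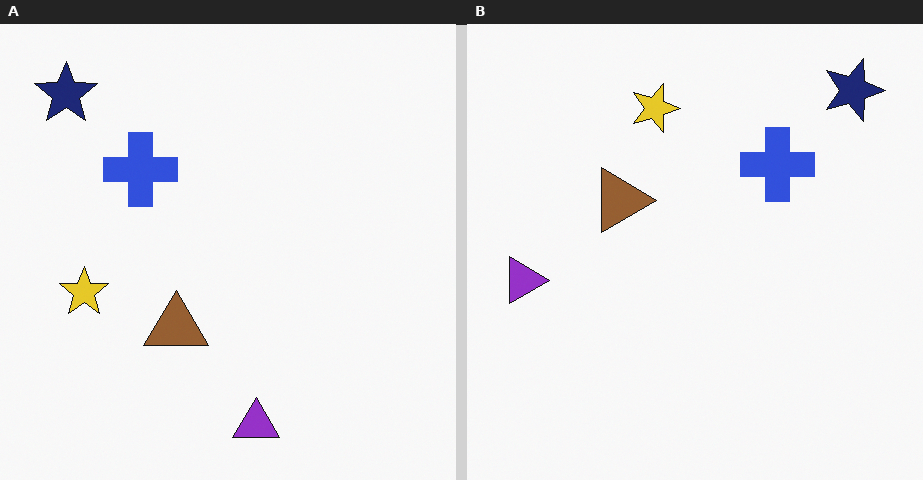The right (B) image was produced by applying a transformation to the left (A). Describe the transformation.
It was rotated 90° clockwise.

The navy star sits in the top-left of the left (A) image and the top-right of the right (B) — consistent with a whole-image 90° clockwise rotation.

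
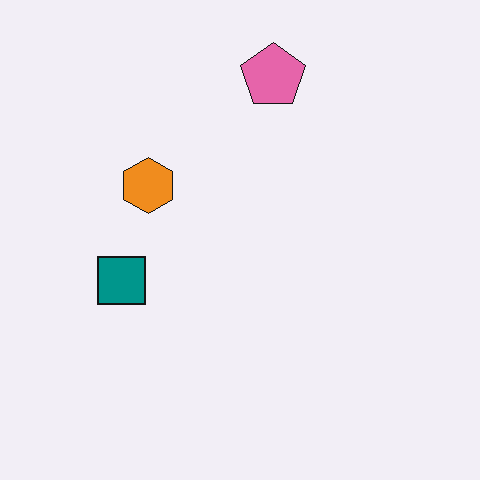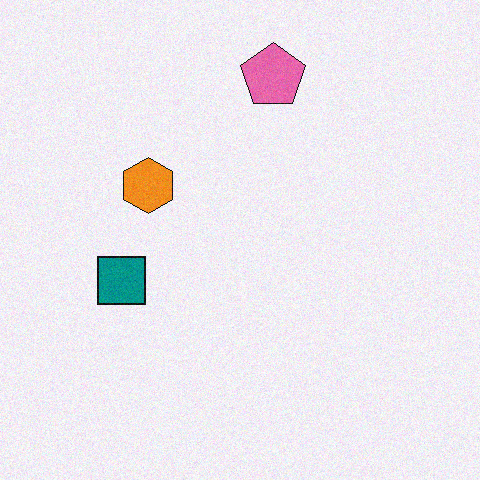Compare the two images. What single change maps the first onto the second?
This is the original image degraded with subtle gaussian noise.

Random speckle covers the whole image, including the flat background.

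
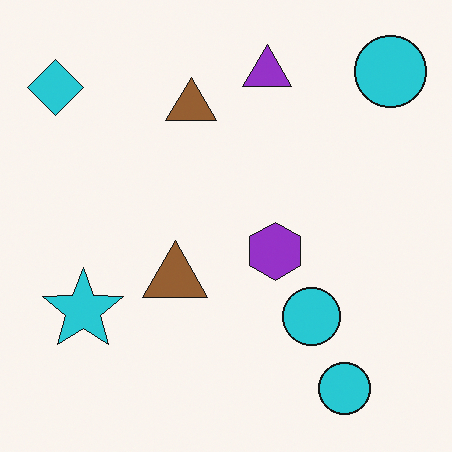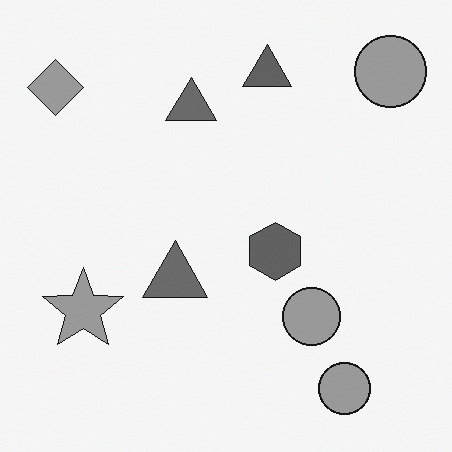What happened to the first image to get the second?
It was converted to grayscale.

All color is removed — every shape is now a shade of grey.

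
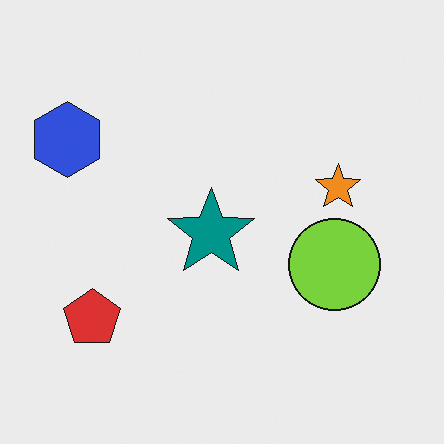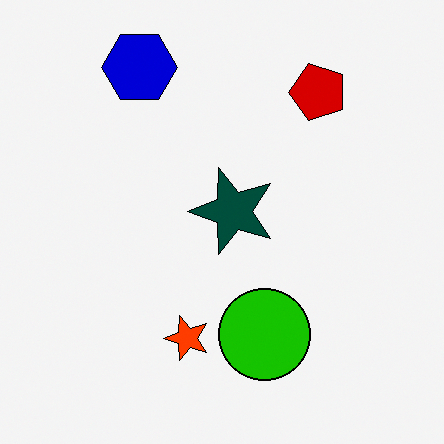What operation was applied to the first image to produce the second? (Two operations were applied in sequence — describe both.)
This is the original image transposed (reflected across the top-left ↔ bottom-right diagonal), then given much higher contrast.

Shapes have swapped their row and column positions — what was in the top-right is now in the bottom-left — a diagonal reflection. Tones are pushed away from mid-grey across the whole image — a global contrast change.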